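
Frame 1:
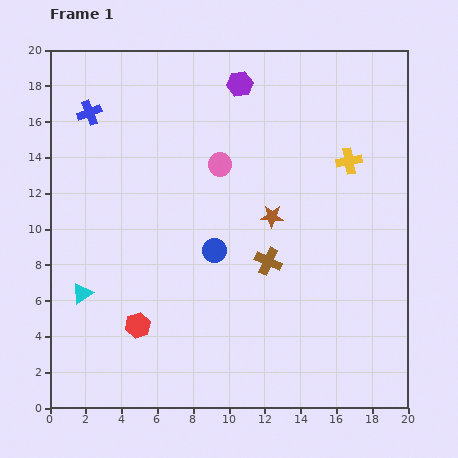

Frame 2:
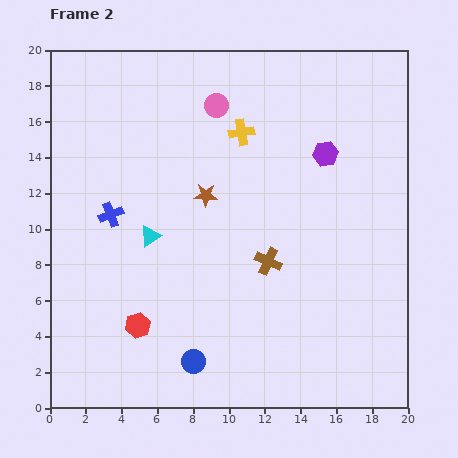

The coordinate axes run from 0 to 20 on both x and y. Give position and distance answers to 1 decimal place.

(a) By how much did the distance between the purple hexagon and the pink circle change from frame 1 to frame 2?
+2.1

Distance in frame 1: 4.6. Distance in frame 2: 6.7.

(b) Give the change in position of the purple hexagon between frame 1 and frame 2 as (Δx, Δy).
(4.8, -3.9)

The purple hexagon was at (10.6, 18.1) in frame 1 and (15.4, 14.2) in frame 2.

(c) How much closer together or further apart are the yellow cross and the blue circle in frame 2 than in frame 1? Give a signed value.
+4.1

Distance in frame 1: 9.0. Distance in frame 2: 13.1.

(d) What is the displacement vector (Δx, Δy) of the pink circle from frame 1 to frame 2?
(-0.2, 3.3)

The pink circle was at (9.5, 13.6) in frame 1 and (9.3, 16.9) in frame 2.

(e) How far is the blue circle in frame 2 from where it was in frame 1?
6.3

The blue circle moved from (9.2, 8.8) to (8.0, 2.6), a distance of √(1.2² + 6.2²) ≈ 6.3.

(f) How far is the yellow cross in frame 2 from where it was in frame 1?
6.2

The yellow cross moved from (16.7, 13.8) to (10.7, 15.4), a distance of √(6.0² + 1.6²) ≈ 6.2.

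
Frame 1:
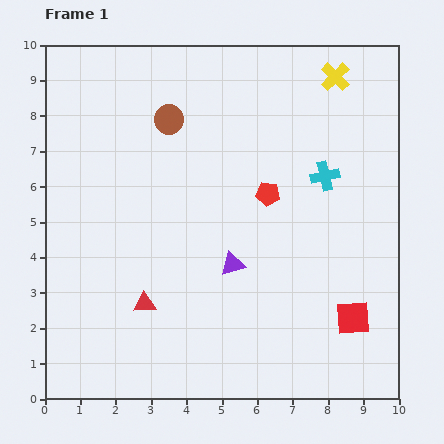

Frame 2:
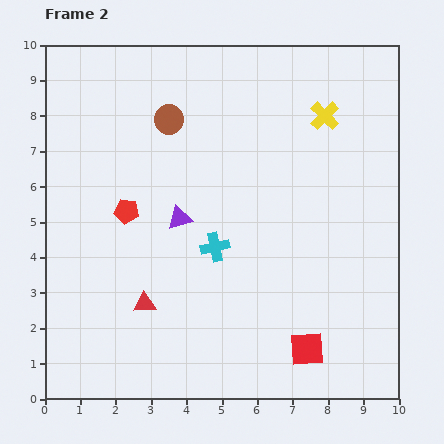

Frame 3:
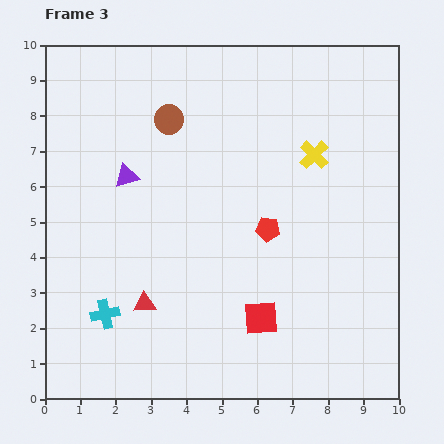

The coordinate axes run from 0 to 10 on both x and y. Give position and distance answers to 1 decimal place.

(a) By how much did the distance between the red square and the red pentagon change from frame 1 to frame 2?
+2.2

Distance in frame 1: 4.2. Distance in frame 2: 6.4.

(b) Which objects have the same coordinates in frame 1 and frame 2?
the red triangle, the brown circle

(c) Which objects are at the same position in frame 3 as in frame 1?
the red triangle, the brown circle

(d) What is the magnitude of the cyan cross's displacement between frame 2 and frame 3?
3.6

The cyan cross moved from (4.8, 4.3) to (1.7, 2.4), a distance of √(3.1² + 1.9²) ≈ 3.6.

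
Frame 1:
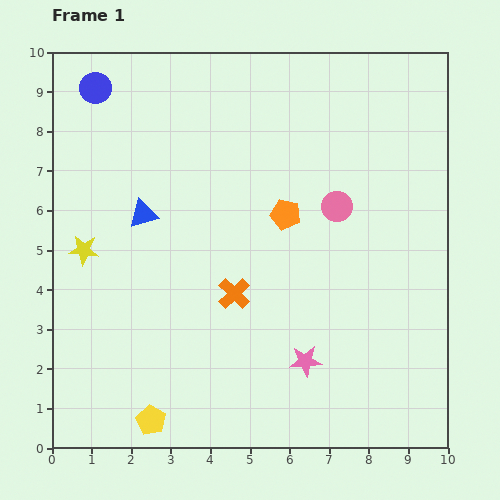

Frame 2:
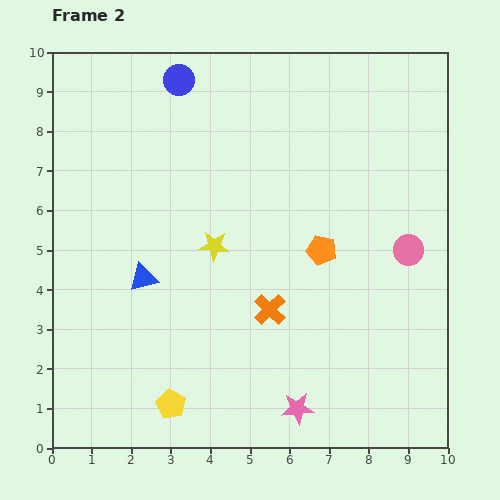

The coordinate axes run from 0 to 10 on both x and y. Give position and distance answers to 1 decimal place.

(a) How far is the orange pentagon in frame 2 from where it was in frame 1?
1.3

The orange pentagon moved from (5.9, 5.9) to (6.8, 5.0), a distance of √(0.9² + 0.9²) ≈ 1.3.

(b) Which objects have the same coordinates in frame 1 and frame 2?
none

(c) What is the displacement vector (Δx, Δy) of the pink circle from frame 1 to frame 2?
(1.8, -1.1)

The pink circle was at (7.2, 6.1) in frame 1 and (9.0, 5.0) in frame 2.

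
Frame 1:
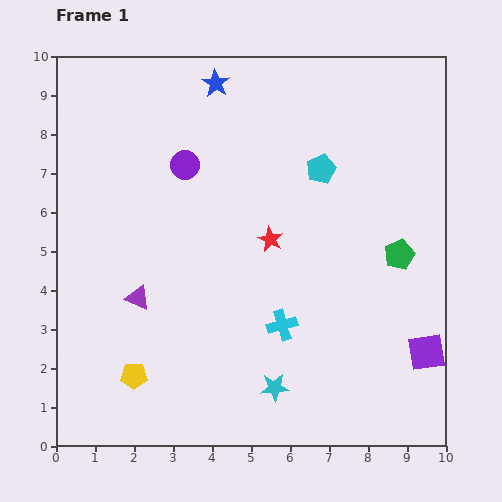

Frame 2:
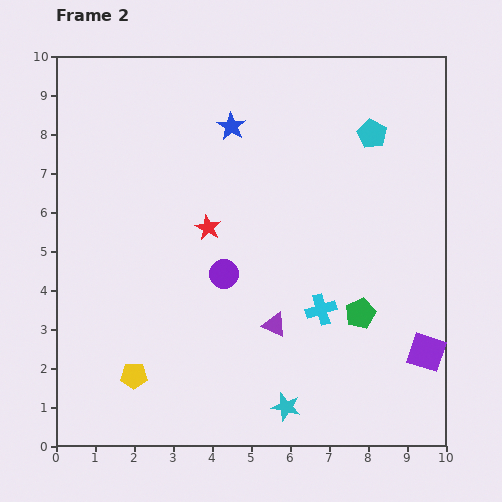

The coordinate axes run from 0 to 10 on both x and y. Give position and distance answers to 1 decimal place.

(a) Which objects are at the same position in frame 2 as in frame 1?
the purple square, the yellow pentagon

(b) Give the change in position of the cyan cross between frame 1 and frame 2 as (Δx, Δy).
(1.0, 0.4)

The cyan cross was at (5.8, 3.1) in frame 1 and (6.8, 3.5) in frame 2.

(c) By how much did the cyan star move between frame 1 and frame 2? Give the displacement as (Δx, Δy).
(0.3, -0.5)

The cyan star was at (5.6, 1.5) in frame 1 and (5.9, 1.0) in frame 2.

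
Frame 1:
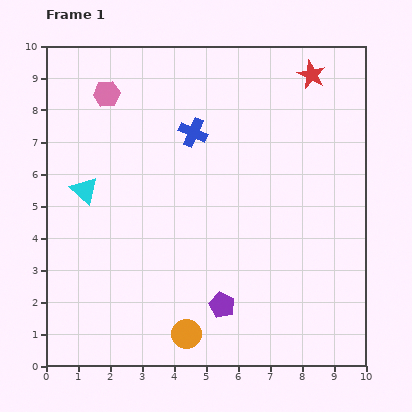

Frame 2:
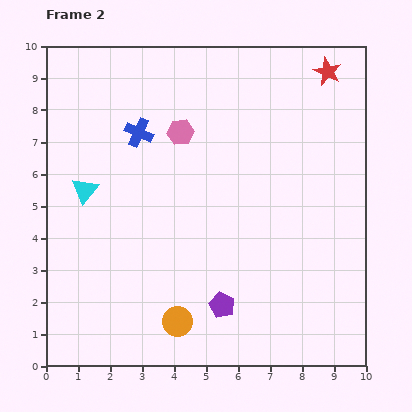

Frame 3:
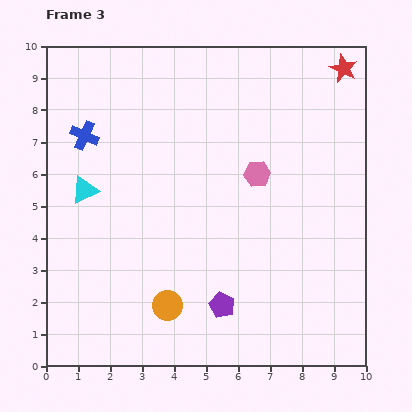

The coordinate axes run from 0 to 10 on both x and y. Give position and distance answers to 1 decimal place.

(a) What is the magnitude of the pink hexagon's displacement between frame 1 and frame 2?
2.6

The pink hexagon moved from (1.9, 8.5) to (4.2, 7.3), a distance of √(2.3² + 1.2²) ≈ 2.6.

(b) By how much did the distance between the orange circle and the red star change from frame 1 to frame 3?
+0.2

Distance in frame 1: 9.0. Distance in frame 3: 9.2.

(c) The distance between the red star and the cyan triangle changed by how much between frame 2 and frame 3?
+0.4

Distance in frame 2: 8.5. Distance in frame 3: 8.9.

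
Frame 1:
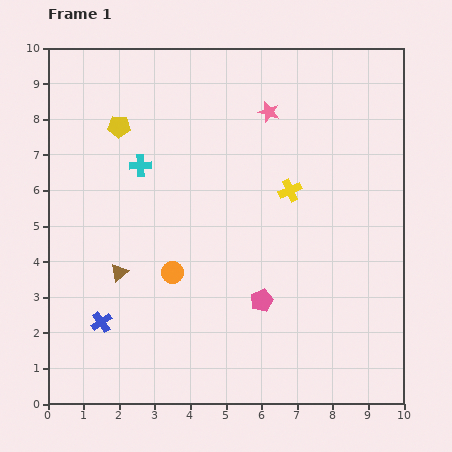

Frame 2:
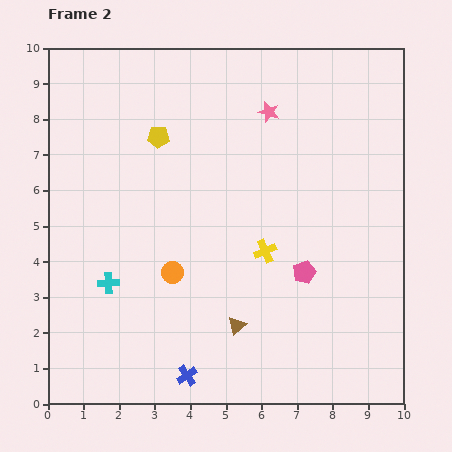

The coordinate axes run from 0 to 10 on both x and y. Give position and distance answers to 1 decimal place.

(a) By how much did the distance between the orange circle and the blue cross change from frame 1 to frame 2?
+0.5

Distance in frame 1: 2.4. Distance in frame 2: 2.9.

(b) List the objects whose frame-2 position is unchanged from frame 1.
the orange circle, the pink star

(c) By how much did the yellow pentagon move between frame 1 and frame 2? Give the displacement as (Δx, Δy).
(1.1, -0.3)

The yellow pentagon was at (2.0, 7.8) in frame 1 and (3.1, 7.5) in frame 2.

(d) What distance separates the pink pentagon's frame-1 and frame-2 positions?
1.4

The pink pentagon moved from (6.0, 2.9) to (7.2, 3.7), a distance of √(1.2² + 0.8²) ≈ 1.4.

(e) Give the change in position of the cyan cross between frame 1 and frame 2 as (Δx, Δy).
(-0.9, -3.3)

The cyan cross was at (2.6, 6.7) in frame 1 and (1.7, 3.4) in frame 2.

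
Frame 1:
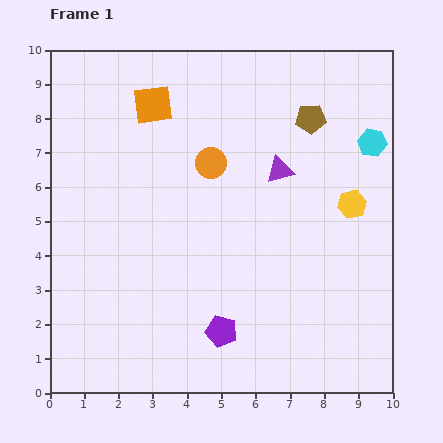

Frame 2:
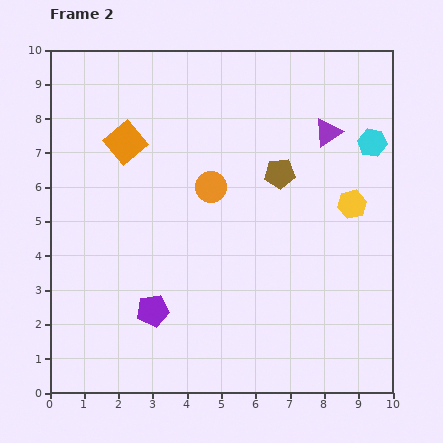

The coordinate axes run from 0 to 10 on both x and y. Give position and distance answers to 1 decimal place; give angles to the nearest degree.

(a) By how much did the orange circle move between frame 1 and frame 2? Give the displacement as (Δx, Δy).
(0.0, -0.7)

The orange circle was at (4.7, 6.7) in frame 1 and (4.7, 6.0) in frame 2.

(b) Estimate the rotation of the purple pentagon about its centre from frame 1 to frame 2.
26° counter-clockwise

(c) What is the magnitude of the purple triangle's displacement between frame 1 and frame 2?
1.8

The purple triangle moved from (6.7, 6.5) to (8.1, 7.6), a distance of √(1.4² + 1.1²) ≈ 1.8.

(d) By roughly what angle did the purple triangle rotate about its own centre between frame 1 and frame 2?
18° counter-clockwise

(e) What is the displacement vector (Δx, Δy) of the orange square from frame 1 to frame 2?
(-0.8, -1.1)

The orange square was at (3.0, 8.4) in frame 1 and (2.2, 7.3) in frame 2.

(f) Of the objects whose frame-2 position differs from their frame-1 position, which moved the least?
the orange circle

(moved 0.7)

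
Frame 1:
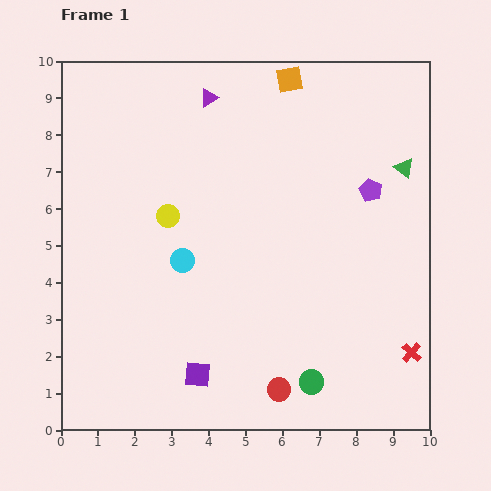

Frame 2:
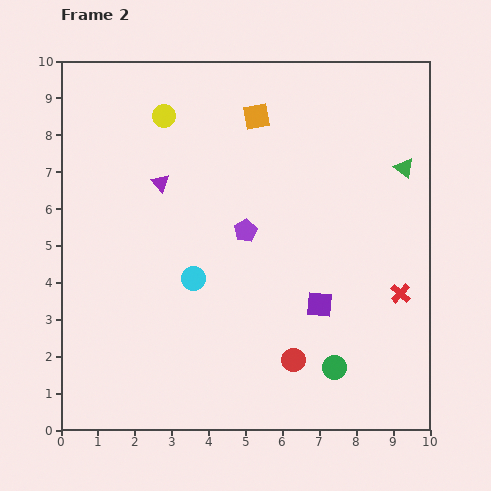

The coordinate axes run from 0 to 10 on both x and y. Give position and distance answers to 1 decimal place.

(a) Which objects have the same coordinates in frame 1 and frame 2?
the green triangle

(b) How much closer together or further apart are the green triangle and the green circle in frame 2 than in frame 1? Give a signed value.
-0.6

Distance in frame 1: 6.3. Distance in frame 2: 5.7.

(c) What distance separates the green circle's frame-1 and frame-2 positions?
0.7

The green circle moved from (6.8, 1.3) to (7.4, 1.7), a distance of √(0.6² + 0.4²) ≈ 0.7.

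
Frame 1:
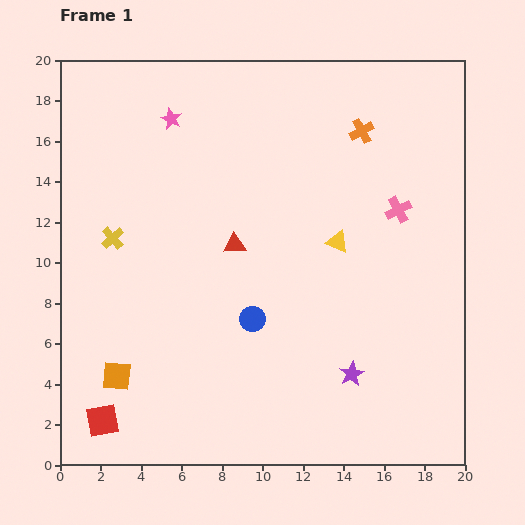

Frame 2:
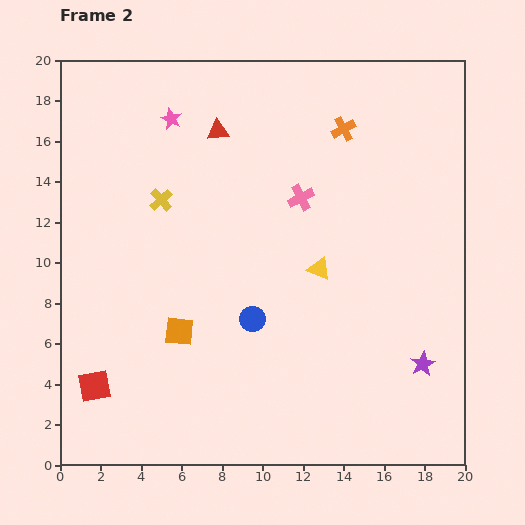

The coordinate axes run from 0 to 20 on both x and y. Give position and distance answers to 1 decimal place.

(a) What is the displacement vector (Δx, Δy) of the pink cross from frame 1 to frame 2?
(-4.8, 0.6)

The pink cross was at (16.7, 12.6) in frame 1 and (11.9, 13.2) in frame 2.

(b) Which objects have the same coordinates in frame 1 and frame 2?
the pink star, the blue circle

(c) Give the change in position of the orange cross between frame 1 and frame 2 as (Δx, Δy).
(-0.9, 0.1)

The orange cross was at (14.9, 16.5) in frame 1 and (14.0, 16.6) in frame 2.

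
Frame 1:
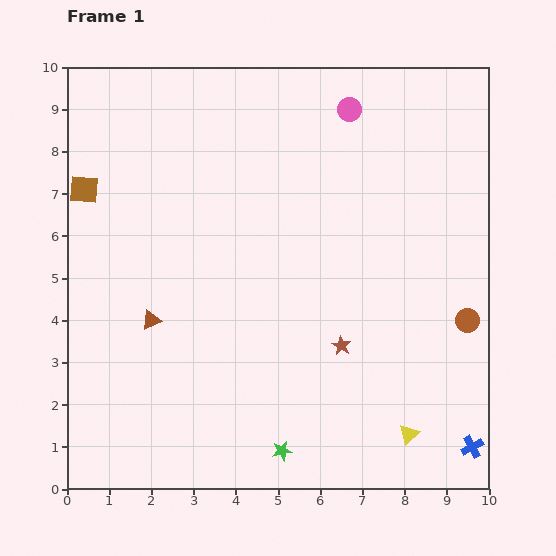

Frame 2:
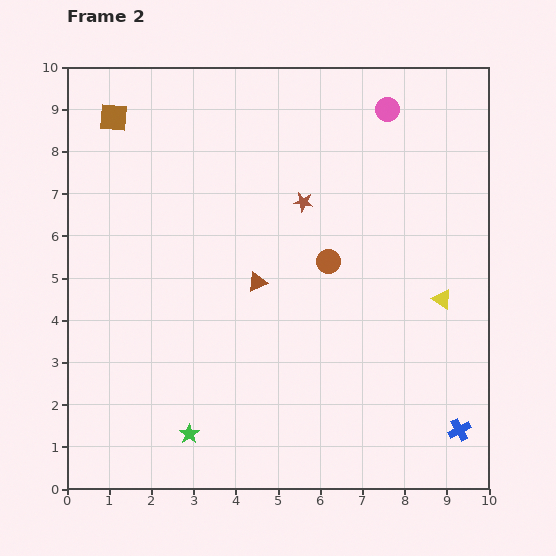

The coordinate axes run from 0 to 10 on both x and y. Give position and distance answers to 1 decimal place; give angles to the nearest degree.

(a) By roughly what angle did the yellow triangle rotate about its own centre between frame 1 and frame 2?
44° counter-clockwise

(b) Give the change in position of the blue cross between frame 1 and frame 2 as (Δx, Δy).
(-0.3, 0.4)

The blue cross was at (9.6, 1.0) in frame 1 and (9.3, 1.4) in frame 2.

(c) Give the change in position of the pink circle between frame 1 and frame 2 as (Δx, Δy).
(0.9, 0.0)

The pink circle was at (6.7, 9.0) in frame 1 and (7.6, 9.0) in frame 2.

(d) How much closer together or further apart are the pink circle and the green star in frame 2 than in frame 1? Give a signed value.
+0.7

Distance in frame 1: 8.3. Distance in frame 2: 9.0.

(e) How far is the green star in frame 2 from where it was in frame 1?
2.2

The green star moved from (5.1, 0.9) to (2.9, 1.3), a distance of √(2.2² + 0.4²) ≈ 2.2.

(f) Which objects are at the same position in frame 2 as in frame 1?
none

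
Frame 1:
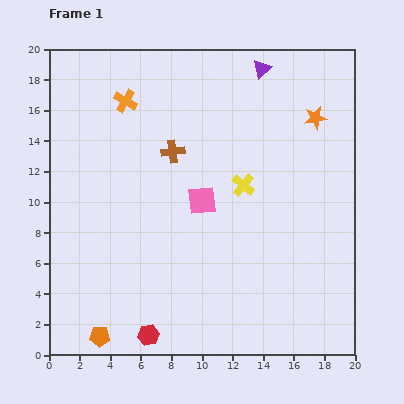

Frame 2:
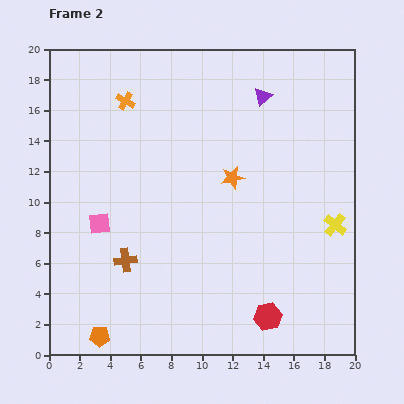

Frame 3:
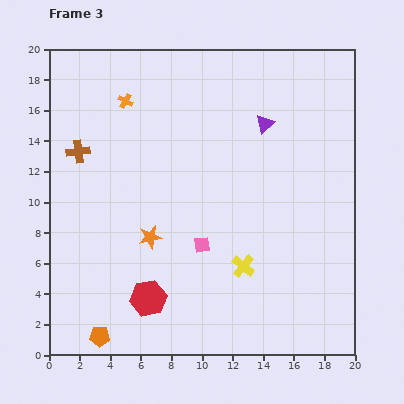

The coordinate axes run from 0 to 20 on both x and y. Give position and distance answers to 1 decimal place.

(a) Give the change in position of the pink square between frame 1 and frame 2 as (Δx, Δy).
(-6.7, -1.5)

The pink square was at (10.0, 10.1) in frame 1 and (3.3, 8.6) in frame 2.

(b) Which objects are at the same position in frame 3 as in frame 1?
the orange pentagon, the orange cross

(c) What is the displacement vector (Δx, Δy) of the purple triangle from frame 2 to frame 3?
(0.1, -1.8)

The purple triangle was at (14.0, 16.9) in frame 2 and (14.1, 15.1) in frame 3.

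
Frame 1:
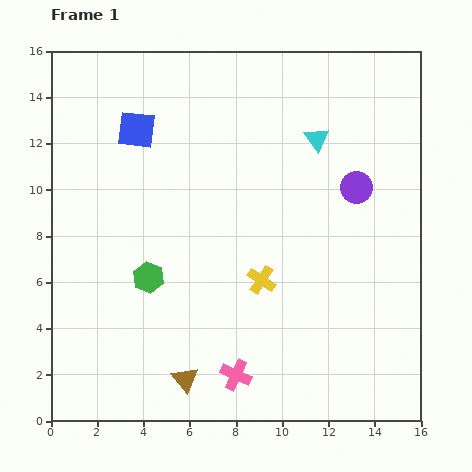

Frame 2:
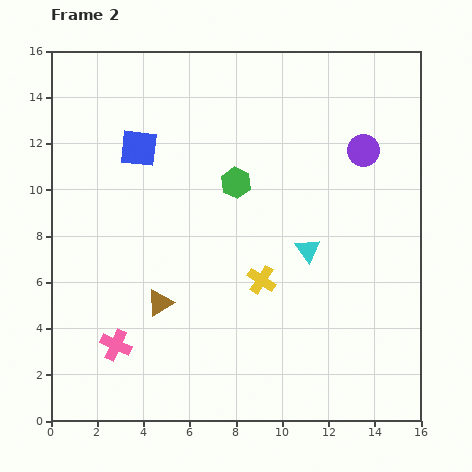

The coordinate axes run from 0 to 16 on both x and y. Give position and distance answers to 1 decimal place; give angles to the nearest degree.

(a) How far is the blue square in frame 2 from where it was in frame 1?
0.8

The blue square moved from (3.7, 12.6) to (3.8, 11.8), a distance of √(0.1² + 0.8²) ≈ 0.8.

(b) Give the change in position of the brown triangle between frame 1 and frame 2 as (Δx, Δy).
(-1.1, 3.3)

The brown triangle was at (5.8, 1.8) in frame 1 and (4.7, 5.1) in frame 2.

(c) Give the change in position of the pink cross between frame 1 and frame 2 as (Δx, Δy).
(-5.2, 1.3)

The pink cross was at (8.0, 2.0) in frame 1 and (2.8, 3.3) in frame 2.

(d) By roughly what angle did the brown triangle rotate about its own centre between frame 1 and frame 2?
39° clockwise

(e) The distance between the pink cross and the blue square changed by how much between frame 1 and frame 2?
-2.8

Distance in frame 1: 11.4. Distance in frame 2: 8.6.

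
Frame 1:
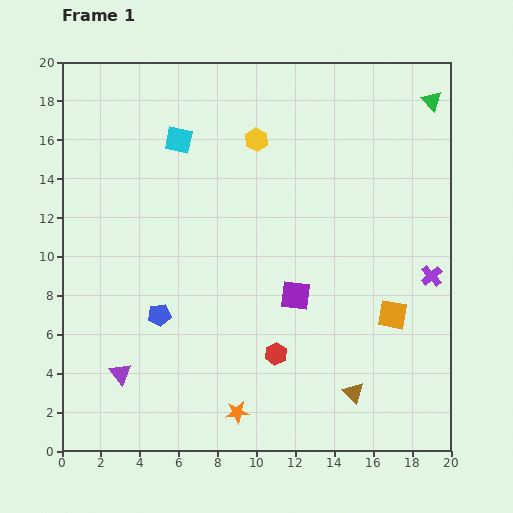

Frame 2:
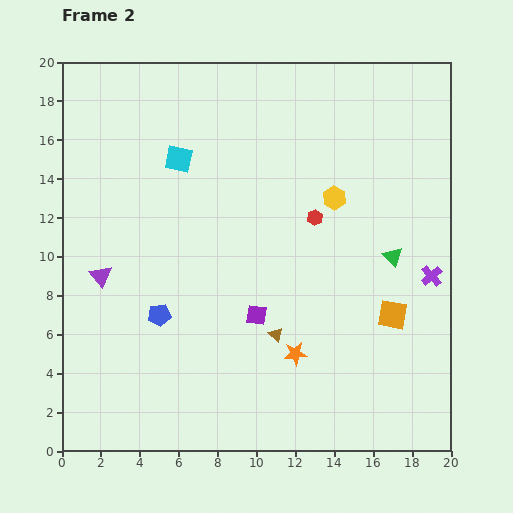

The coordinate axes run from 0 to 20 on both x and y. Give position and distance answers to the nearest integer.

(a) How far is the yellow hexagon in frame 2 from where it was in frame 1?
5

The yellow hexagon moved from (10, 16) to (14, 13), a distance of √(4² + 3²) ≈ 5.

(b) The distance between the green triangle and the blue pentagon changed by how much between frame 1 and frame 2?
-6

Distance in frame 1: 18. Distance in frame 2: 12.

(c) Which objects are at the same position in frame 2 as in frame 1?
the blue pentagon, the orange square, the purple cross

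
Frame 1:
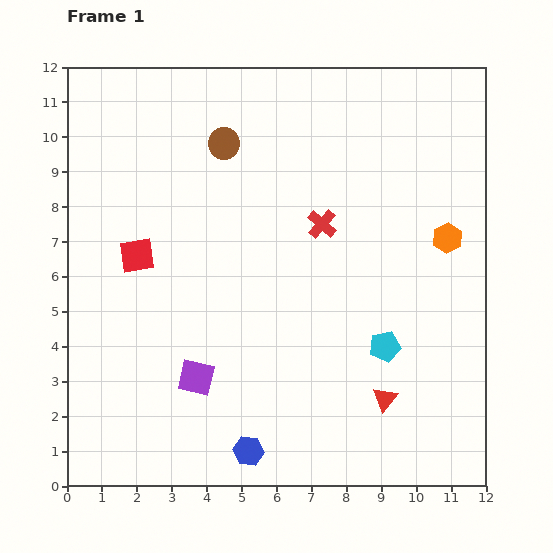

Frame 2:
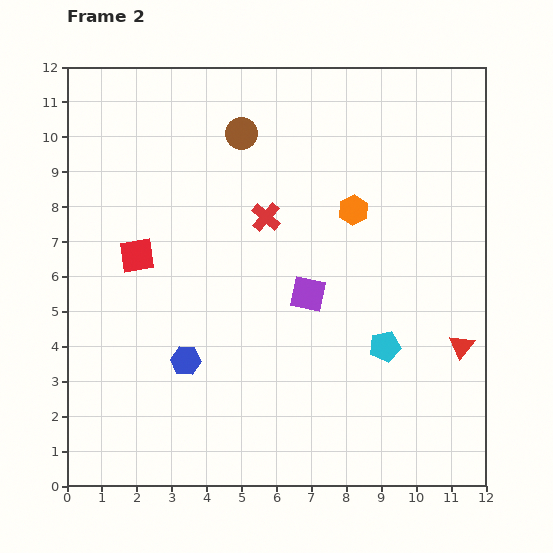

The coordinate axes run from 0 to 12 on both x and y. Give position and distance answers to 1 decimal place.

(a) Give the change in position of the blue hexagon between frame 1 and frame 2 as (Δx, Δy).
(-1.8, 2.6)

The blue hexagon was at (5.2, 1.0) in frame 1 and (3.4, 3.6) in frame 2.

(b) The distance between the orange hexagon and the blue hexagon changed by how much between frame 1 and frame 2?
-1.9

Distance in frame 1: 8.3. Distance in frame 2: 6.4.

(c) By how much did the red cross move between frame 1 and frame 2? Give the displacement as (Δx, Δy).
(-1.6, 0.2)

The red cross was at (7.3, 7.5) in frame 1 and (5.7, 7.7) in frame 2.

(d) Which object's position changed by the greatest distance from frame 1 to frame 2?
the purple square

(moved 4.0; next 3.2)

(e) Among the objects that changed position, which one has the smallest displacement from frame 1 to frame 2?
the brown circle

(moved 0.6)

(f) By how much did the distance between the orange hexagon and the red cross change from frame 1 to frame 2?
-1.1

Distance in frame 1: 3.6. Distance in frame 2: 2.5.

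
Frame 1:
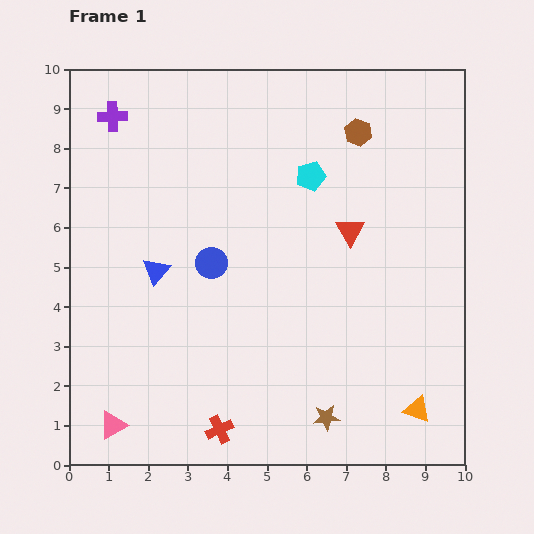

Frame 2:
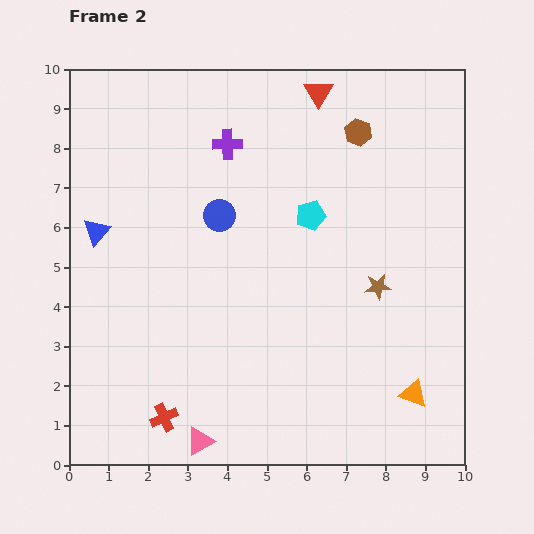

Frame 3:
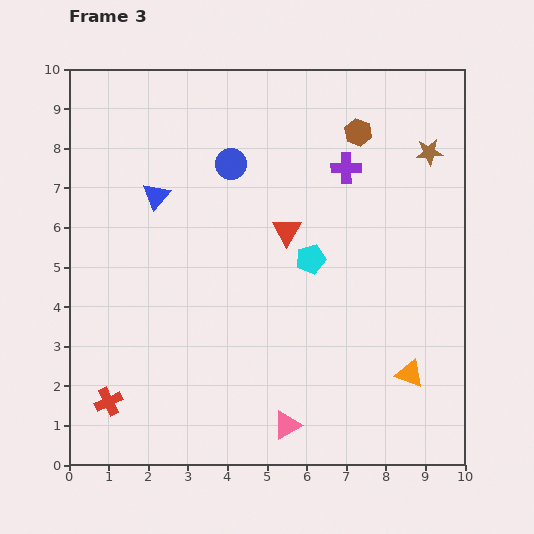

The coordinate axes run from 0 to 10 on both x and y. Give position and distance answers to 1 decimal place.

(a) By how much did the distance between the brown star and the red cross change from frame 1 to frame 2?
+3.6

Distance in frame 1: 2.7. Distance in frame 2: 6.3.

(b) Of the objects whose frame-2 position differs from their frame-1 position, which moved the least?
the orange triangle

(moved 0.4)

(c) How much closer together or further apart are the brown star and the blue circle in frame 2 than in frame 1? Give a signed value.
-0.5

Distance in frame 1: 4.9. Distance in frame 2: 4.4.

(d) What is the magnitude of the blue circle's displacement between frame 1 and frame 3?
2.5

The blue circle moved from (3.6, 5.1) to (4.1, 7.6), a distance of √(0.5² + 2.5²) ≈ 2.5.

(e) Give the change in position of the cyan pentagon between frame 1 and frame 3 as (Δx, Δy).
(0.0, -2.1)

The cyan pentagon was at (6.1, 7.3) in frame 1 and (6.1, 5.2) in frame 3.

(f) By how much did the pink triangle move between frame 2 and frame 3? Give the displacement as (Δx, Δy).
(2.2, 0.4)

The pink triangle was at (3.3, 0.6) in frame 2 and (5.5, 1.0) in frame 3.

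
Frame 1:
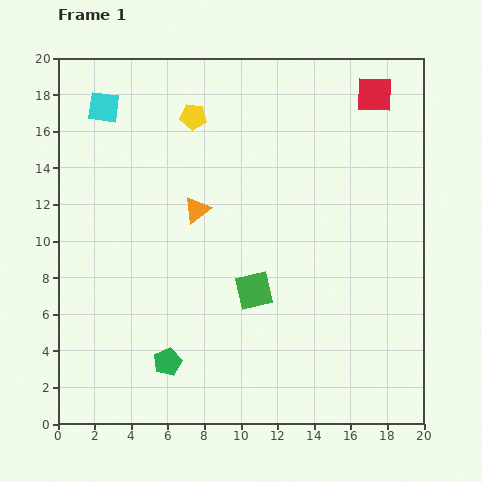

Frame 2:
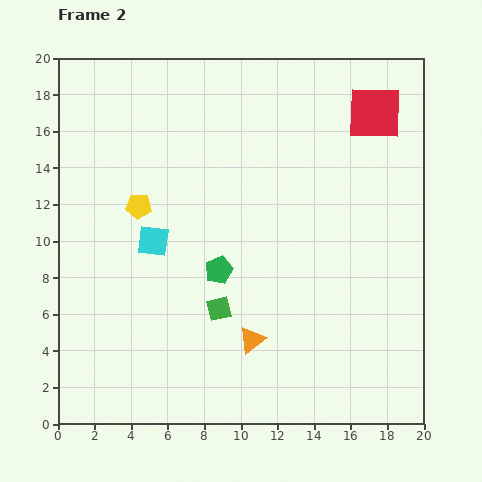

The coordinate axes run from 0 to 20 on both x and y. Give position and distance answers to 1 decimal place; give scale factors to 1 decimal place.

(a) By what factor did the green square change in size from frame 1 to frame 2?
0.7×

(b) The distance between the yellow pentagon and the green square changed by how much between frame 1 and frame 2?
-3.0

Distance in frame 1: 10.1. Distance in frame 2: 7.1.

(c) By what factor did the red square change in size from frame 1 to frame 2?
1.5×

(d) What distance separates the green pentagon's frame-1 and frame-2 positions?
5.7

The green pentagon moved from (6.0, 3.4) to (8.8, 8.4), a distance of √(2.8² + 5.0²) ≈ 5.7.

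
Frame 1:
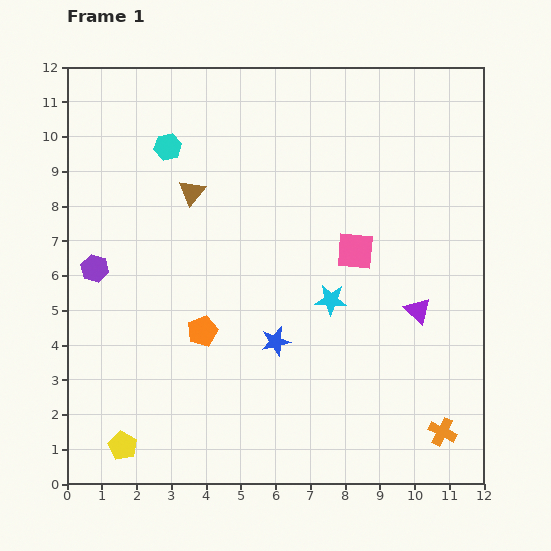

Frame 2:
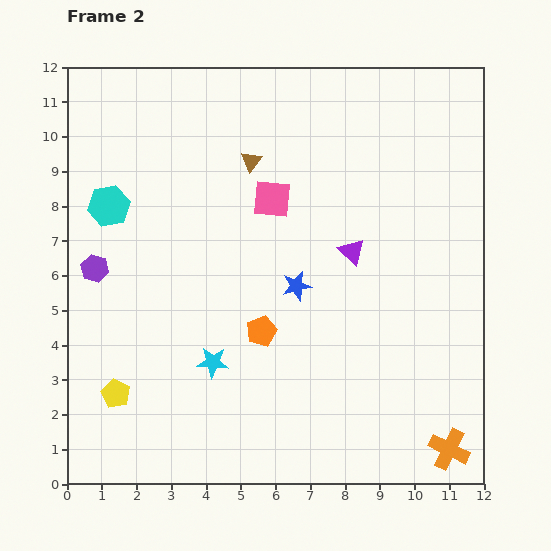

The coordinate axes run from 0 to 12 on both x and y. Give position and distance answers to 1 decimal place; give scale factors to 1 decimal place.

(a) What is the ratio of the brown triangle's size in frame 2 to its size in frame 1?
0.8×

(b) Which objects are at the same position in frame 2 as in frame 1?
the purple hexagon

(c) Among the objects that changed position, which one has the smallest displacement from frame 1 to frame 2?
the orange cross

(moved 0.5)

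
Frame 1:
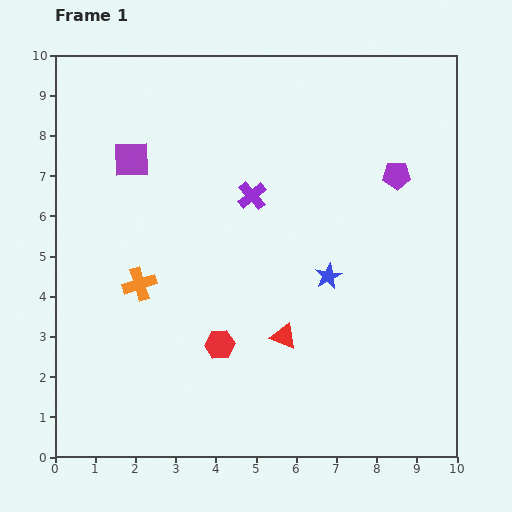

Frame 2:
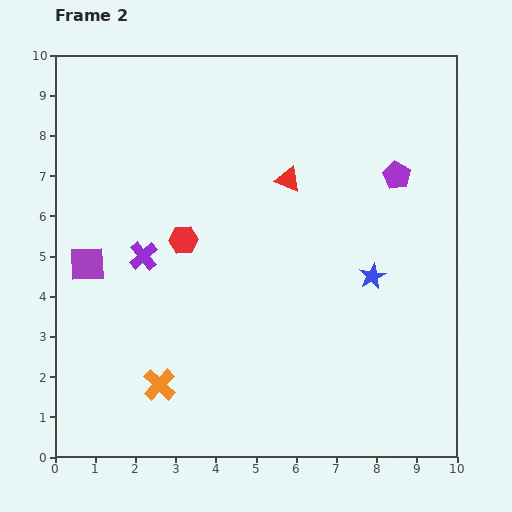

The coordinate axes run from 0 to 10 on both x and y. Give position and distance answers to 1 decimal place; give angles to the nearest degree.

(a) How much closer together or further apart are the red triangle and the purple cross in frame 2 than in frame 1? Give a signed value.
+0.5

Distance in frame 1: 3.6. Distance in frame 2: 4.1.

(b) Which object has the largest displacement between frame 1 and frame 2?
the red triangle

(moved 3.9; next 3.1)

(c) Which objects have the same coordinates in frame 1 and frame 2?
the purple pentagon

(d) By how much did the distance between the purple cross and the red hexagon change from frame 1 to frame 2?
-2.7

Distance in frame 1: 3.8. Distance in frame 2: 1.1.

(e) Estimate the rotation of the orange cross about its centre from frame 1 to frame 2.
29° counter-clockwise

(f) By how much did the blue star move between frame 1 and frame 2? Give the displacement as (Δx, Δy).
(1.1, 0.0)

The blue star was at (6.8, 4.5) in frame 1 and (7.9, 4.5) in frame 2.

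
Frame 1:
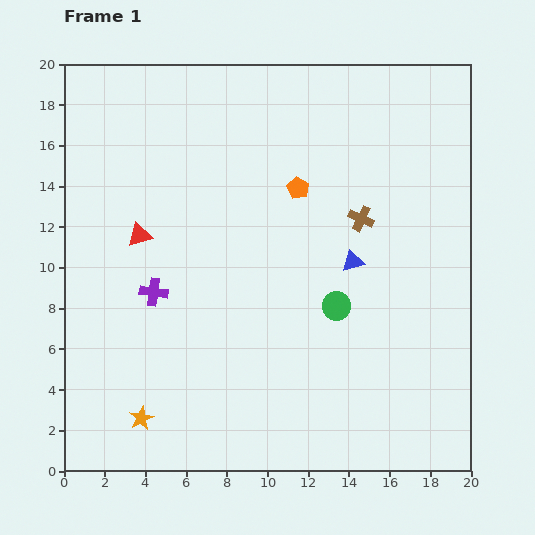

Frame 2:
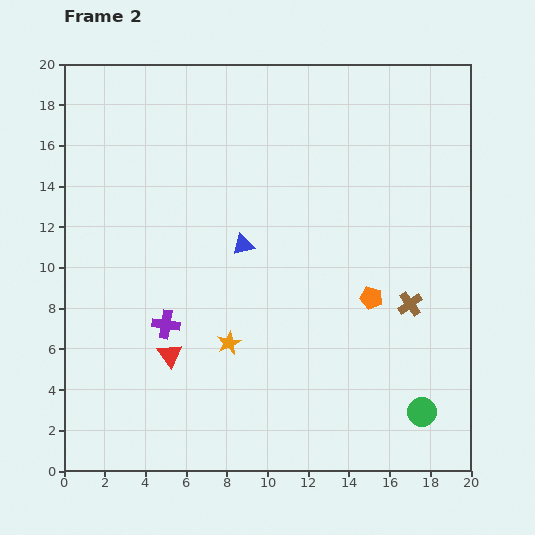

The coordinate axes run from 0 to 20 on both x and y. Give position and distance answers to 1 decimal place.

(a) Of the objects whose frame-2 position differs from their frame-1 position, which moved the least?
the purple cross

(moved 1.7)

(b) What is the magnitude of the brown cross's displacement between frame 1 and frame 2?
4.8

The brown cross moved from (14.6, 12.4) to (17.0, 8.2), a distance of √(2.4² + 4.2²) ≈ 4.8.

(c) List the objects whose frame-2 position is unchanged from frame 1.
none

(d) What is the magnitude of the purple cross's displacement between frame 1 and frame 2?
1.7

The purple cross moved from (4.4, 8.8) to (5.0, 7.2), a distance of √(0.6² + 1.6²) ≈ 1.7.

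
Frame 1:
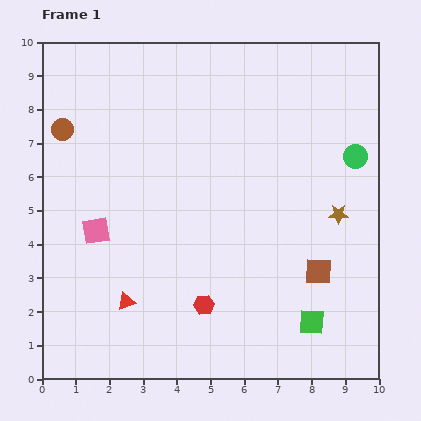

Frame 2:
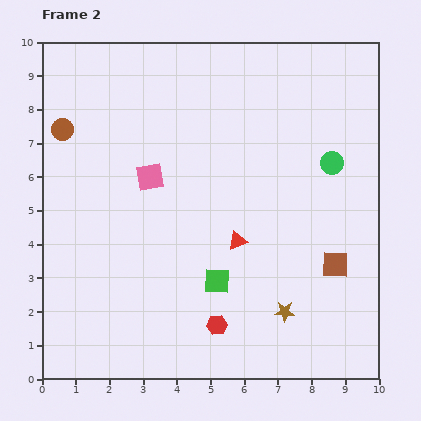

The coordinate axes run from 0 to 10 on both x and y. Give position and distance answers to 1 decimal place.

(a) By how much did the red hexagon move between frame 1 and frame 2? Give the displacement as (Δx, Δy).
(0.4, -0.6)

The red hexagon was at (4.8, 2.2) in frame 1 and (5.2, 1.6) in frame 2.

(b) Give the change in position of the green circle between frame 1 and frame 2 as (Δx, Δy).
(-0.7, -0.2)

The green circle was at (9.3, 6.6) in frame 1 and (8.6, 6.4) in frame 2.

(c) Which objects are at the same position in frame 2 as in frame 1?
the brown circle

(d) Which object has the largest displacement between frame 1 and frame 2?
the red triangle

(moved 3.8; next 3.3)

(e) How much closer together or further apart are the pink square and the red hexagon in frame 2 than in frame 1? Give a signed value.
+0.9

Distance in frame 1: 3.9. Distance in frame 2: 4.8.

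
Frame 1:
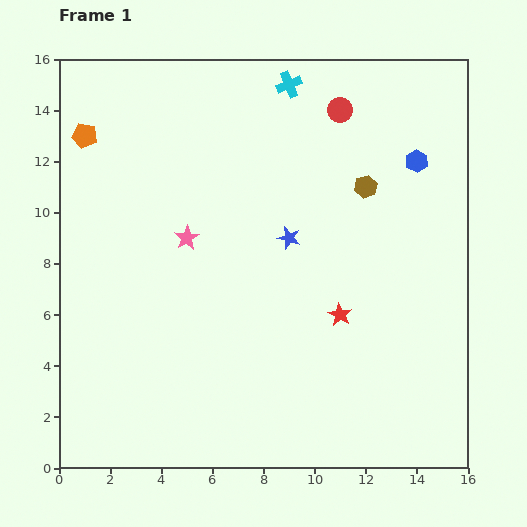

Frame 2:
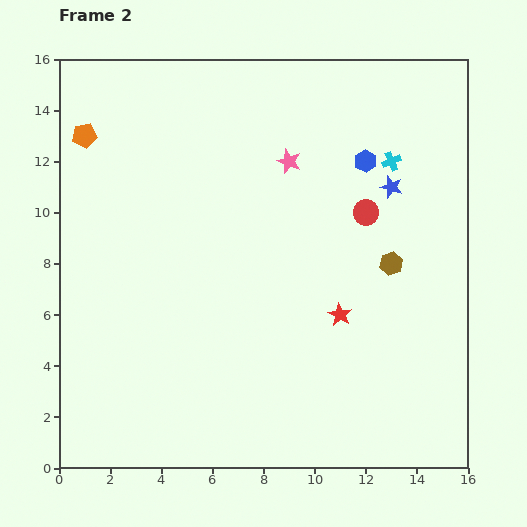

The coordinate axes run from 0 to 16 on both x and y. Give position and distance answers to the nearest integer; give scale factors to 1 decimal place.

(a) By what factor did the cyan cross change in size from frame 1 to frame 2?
0.7×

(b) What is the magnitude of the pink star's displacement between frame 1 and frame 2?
5

The pink star moved from (5, 9) to (9, 12), a distance of √(4² + 3²) ≈ 5.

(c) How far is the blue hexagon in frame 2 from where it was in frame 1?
2

The blue hexagon moved from (14, 12) to (12, 12), a distance of √(2² + 0²) ≈ 2.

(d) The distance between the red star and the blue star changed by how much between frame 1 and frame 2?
+1

Distance in frame 1: 4. Distance in frame 2: 5.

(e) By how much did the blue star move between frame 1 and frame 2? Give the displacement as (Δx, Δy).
(4, 2)

The blue star was at (9, 9) in frame 1 and (13, 11) in frame 2.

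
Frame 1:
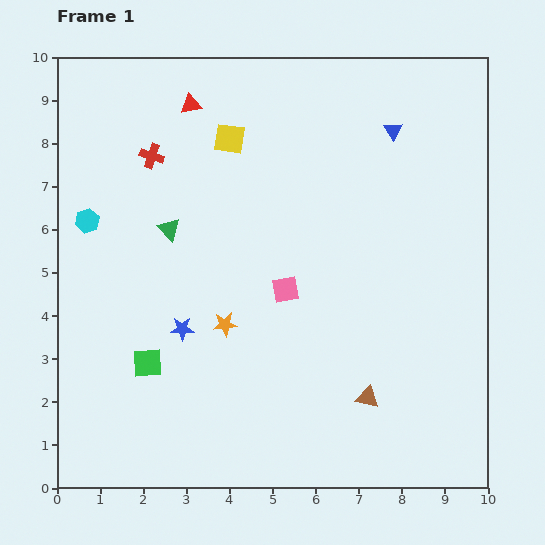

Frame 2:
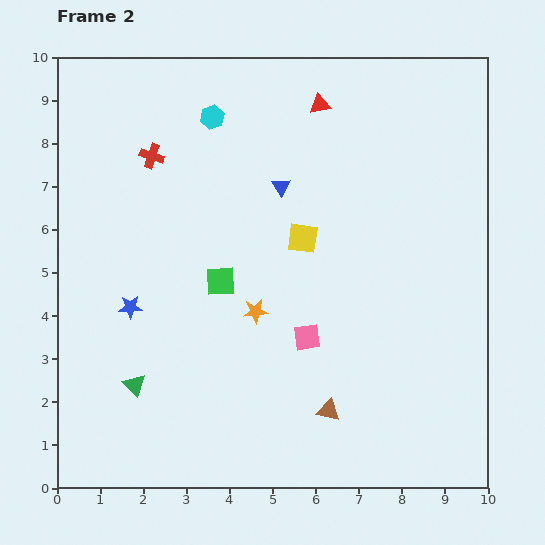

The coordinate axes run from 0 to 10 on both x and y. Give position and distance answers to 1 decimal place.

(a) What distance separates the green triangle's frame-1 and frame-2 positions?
3.7

The green triangle moved from (2.6, 6.0) to (1.8, 2.4), a distance of √(0.8² + 3.6²) ≈ 3.7.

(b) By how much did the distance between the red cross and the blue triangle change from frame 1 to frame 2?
-2.5

Distance in frame 1: 5.6. Distance in frame 2: 3.1.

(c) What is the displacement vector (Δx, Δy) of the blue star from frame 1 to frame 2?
(-1.2, 0.5)

The blue star was at (2.9, 3.7) in frame 1 and (1.7, 4.2) in frame 2.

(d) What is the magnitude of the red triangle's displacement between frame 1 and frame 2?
3.0

The red triangle moved from (3.1, 8.9) to (6.1, 8.9), a distance of √(3.0² + 0.0²) ≈ 3.0.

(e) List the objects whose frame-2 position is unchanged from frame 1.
the red cross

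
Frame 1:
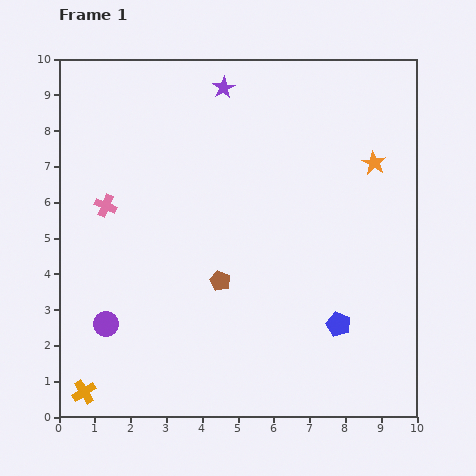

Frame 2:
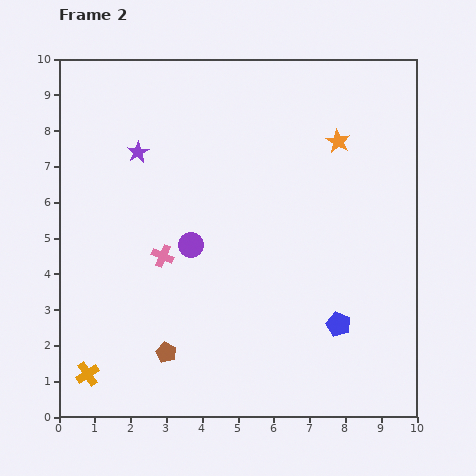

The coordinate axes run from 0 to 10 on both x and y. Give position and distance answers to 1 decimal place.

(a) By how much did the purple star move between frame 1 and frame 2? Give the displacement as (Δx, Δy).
(-2.4, -1.8)

The purple star was at (4.6, 9.2) in frame 1 and (2.2, 7.4) in frame 2.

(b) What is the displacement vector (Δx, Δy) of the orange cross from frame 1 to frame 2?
(0.1, 0.5)

The orange cross was at (0.7, 0.7) in frame 1 and (0.8, 1.2) in frame 2.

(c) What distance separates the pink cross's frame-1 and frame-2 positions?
2.1

The pink cross moved from (1.3, 5.9) to (2.9, 4.5), a distance of √(1.6² + 1.4²) ≈ 2.1.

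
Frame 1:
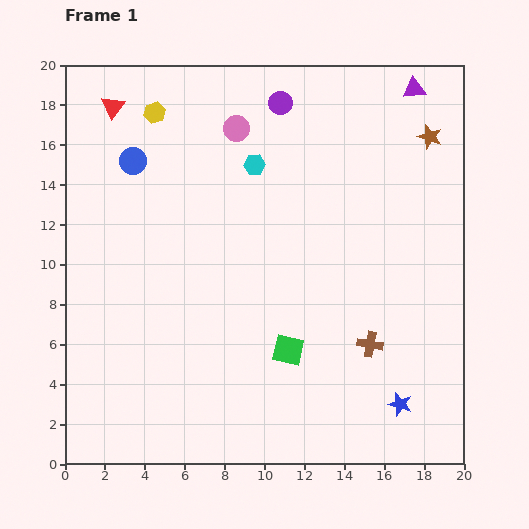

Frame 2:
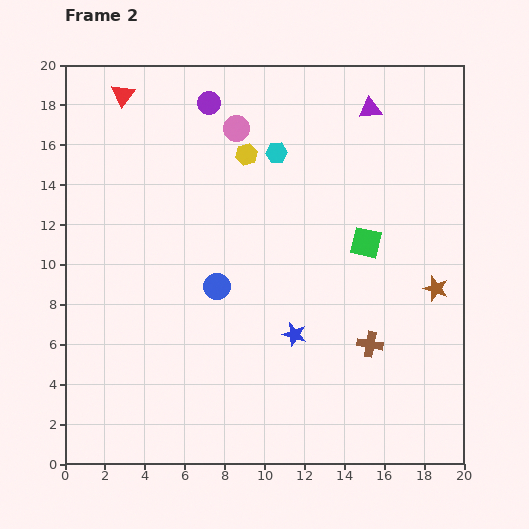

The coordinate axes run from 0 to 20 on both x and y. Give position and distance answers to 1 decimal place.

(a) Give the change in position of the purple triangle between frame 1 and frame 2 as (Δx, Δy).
(-2.2, -1.0)

The purple triangle was at (17.5, 18.8) in frame 1 and (15.3, 17.8) in frame 2.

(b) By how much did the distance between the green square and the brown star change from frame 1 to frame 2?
-8.6

Distance in frame 1: 12.8. Distance in frame 2: 4.2.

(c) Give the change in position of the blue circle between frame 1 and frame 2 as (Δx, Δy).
(4.2, -6.3)

The blue circle was at (3.4, 15.2) in frame 1 and (7.6, 8.9) in frame 2.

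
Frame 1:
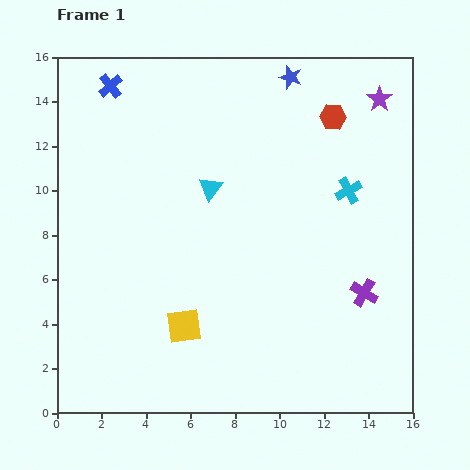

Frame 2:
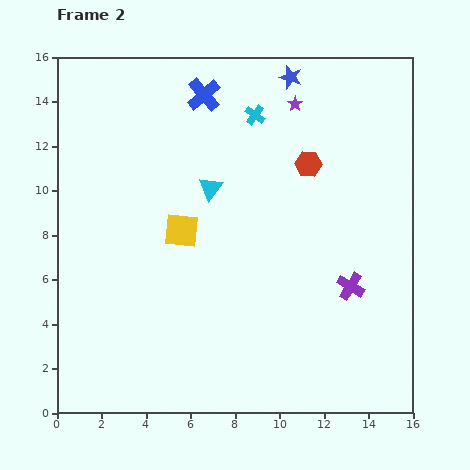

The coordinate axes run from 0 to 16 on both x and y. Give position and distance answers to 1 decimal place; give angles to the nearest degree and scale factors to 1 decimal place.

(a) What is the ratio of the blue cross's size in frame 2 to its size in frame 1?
1.4×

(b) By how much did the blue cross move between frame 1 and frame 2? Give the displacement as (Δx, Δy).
(4.2, -0.4)

The blue cross was at (2.4, 14.7) in frame 1 and (6.6, 14.3) in frame 2.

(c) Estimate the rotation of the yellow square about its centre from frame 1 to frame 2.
16° clockwise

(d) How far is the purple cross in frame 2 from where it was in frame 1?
0.7

The purple cross moved from (13.8, 5.4) to (13.2, 5.7), a distance of √(0.6² + 0.3²) ≈ 0.7.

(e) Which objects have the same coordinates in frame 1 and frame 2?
the cyan triangle, the blue star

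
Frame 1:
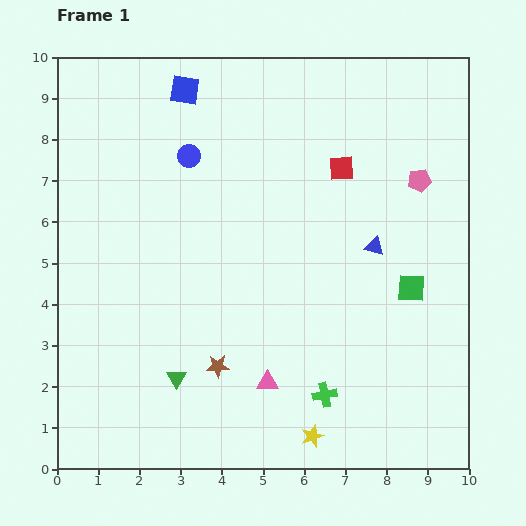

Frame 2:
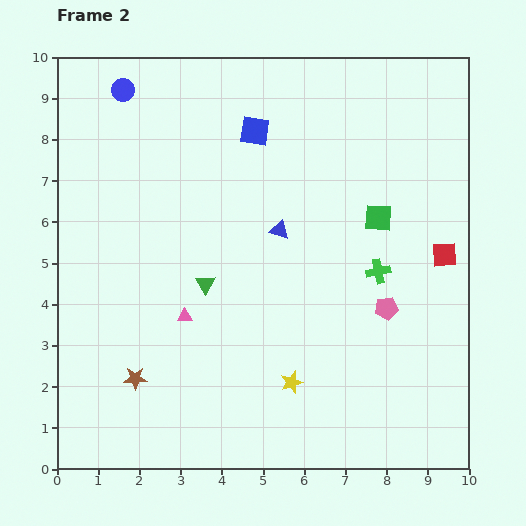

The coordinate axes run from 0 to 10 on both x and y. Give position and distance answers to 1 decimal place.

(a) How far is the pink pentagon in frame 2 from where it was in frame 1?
3.2

The pink pentagon moved from (8.8, 7.0) to (8.0, 3.9), a distance of √(0.8² + 3.1²) ≈ 3.2.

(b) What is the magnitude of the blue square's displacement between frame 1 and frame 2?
2.0

The blue square moved from (3.1, 9.2) to (4.8, 8.2), a distance of √(1.7² + 1.0²) ≈ 2.0.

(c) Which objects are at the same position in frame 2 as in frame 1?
none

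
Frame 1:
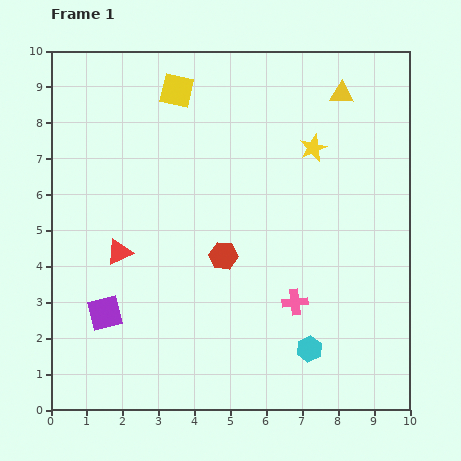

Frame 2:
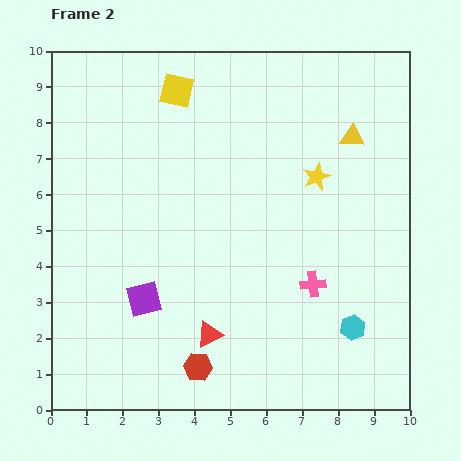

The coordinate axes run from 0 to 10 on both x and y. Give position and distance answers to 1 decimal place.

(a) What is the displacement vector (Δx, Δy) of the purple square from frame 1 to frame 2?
(1.1, 0.4)

The purple square was at (1.5, 2.7) in frame 1 and (2.6, 3.1) in frame 2.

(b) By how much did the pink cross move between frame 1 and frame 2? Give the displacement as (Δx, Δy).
(0.5, 0.5)

The pink cross was at (6.8, 3.0) in frame 1 and (7.3, 3.5) in frame 2.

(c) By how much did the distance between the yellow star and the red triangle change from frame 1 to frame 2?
-0.8

Distance in frame 1: 6.1. Distance in frame 2: 5.3.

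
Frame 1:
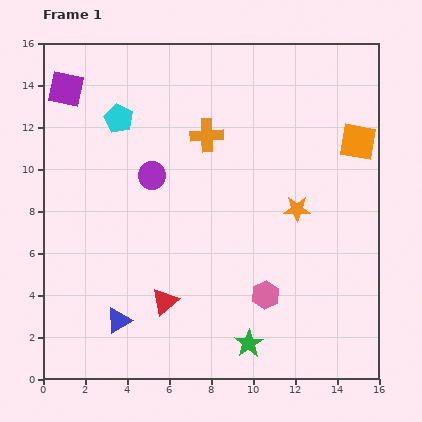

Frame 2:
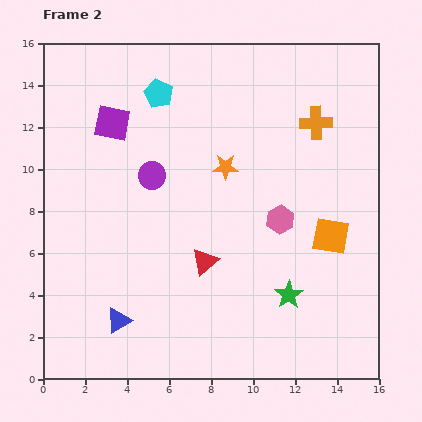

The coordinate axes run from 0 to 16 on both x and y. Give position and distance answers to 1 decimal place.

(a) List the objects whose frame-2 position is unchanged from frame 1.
the blue triangle, the purple circle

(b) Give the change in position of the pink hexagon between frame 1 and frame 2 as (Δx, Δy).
(0.7, 3.6)

The pink hexagon was at (10.6, 4.0) in frame 1 and (11.3, 7.6) in frame 2.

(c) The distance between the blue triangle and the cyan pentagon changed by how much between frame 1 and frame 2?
+1.4

Distance in frame 1: 9.6. Distance in frame 2: 11.0.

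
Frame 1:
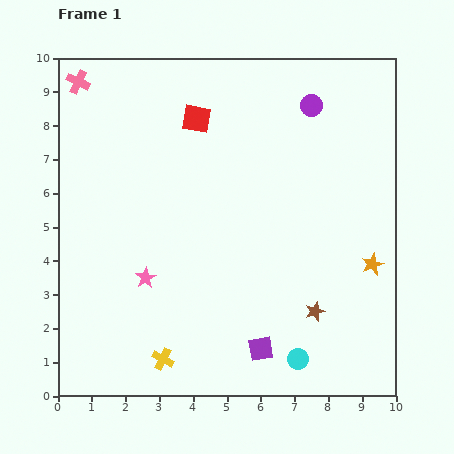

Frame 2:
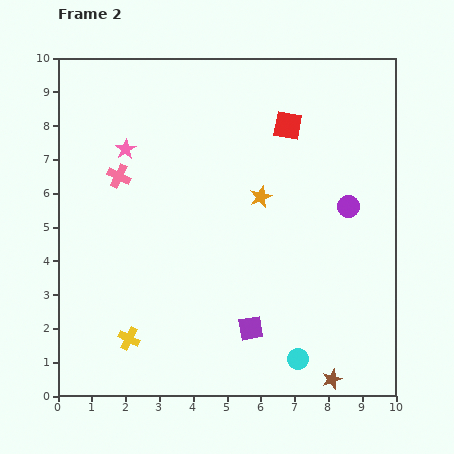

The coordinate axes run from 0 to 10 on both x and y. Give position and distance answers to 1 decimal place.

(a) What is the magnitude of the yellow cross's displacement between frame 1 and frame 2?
1.2

The yellow cross moved from (3.1, 1.1) to (2.1, 1.7), a distance of √(1.0² + 0.6²) ≈ 1.2.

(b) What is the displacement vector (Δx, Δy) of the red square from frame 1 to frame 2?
(2.7, -0.2)

The red square was at (4.1, 8.2) in frame 1 and (6.8, 8.0) in frame 2.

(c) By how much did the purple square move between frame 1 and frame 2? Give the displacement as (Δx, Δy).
(-0.3, 0.6)

The purple square was at (6.0, 1.4) in frame 1 and (5.7, 2.0) in frame 2.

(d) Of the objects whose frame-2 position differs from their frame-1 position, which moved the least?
the purple square

(moved 0.7)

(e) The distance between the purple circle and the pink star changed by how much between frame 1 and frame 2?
-0.3

Distance in frame 1: 7.1. Distance in frame 2: 6.8.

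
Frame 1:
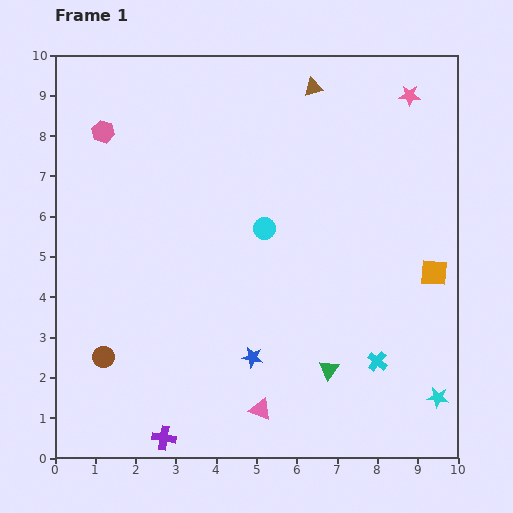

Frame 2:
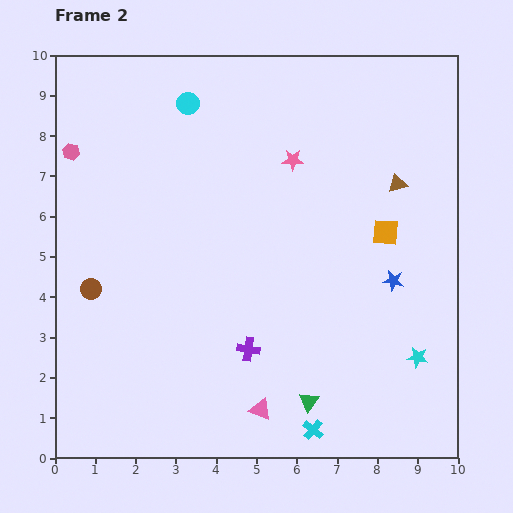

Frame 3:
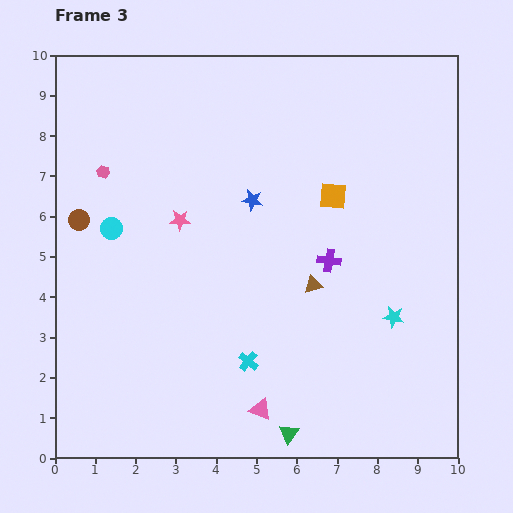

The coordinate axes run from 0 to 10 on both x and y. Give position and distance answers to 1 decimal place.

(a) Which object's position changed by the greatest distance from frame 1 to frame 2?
the blue star

(moved 4.0; next 3.6)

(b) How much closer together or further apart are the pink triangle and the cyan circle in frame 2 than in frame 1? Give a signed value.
+3.3

Distance in frame 1: 4.5. Distance in frame 2: 7.8.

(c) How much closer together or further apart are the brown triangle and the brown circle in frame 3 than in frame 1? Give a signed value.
-2.5

Distance in frame 1: 8.5. Distance in frame 3: 6.0.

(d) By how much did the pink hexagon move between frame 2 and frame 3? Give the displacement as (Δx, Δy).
(0.8, -0.5)

The pink hexagon was at (0.4, 7.6) in frame 2 and (1.2, 7.1) in frame 3.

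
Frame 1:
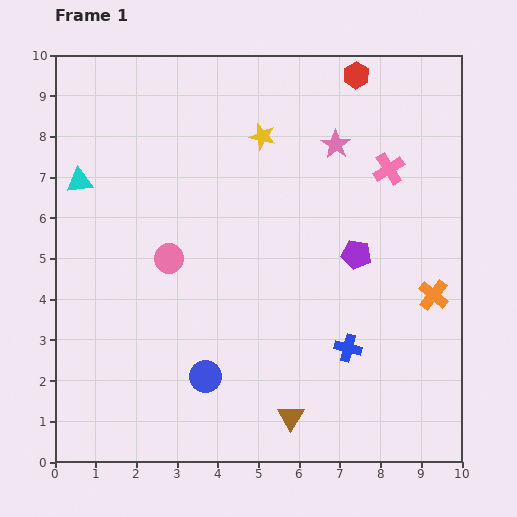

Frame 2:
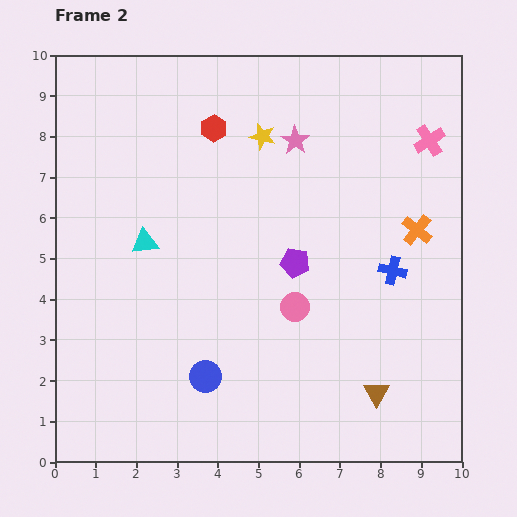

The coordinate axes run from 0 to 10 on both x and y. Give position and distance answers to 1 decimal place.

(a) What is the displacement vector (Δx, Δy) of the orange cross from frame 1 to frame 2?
(-0.4, 1.6)

The orange cross was at (9.3, 4.1) in frame 1 and (8.9, 5.7) in frame 2.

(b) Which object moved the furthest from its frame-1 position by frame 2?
the red hexagon

(moved 3.7; next 3.3)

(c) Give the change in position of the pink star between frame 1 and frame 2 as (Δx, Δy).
(-1.0, 0.1)

The pink star was at (6.9, 7.8) in frame 1 and (5.9, 7.9) in frame 2.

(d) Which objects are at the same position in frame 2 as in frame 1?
the yellow star, the blue circle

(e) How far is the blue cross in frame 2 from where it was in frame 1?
2.2

The blue cross moved from (7.2, 2.8) to (8.3, 4.7), a distance of √(1.1² + 1.9²) ≈ 2.2.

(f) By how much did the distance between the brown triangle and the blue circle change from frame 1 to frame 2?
+1.9

Distance in frame 1: 2.3. Distance in frame 2: 4.2.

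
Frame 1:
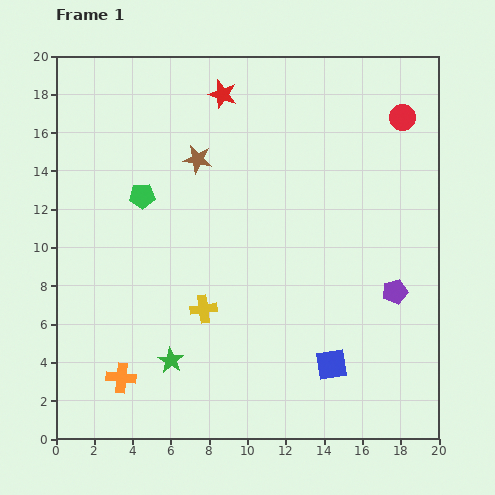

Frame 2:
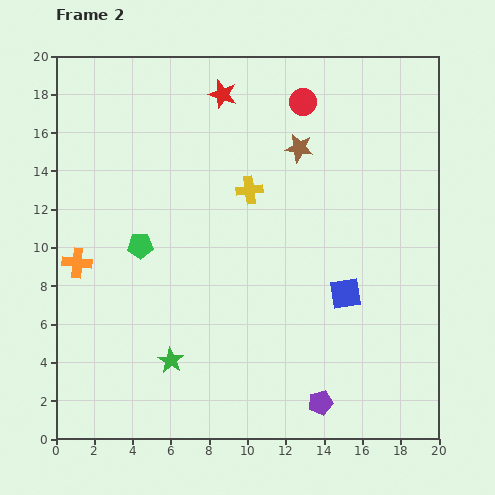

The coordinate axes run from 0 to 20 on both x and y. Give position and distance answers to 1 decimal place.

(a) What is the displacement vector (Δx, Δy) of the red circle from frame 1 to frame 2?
(-5.2, 0.8)

The red circle was at (18.1, 16.8) in frame 1 and (12.9, 17.6) in frame 2.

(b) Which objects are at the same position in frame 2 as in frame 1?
the red star, the green star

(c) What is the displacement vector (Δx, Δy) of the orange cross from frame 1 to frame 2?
(-2.3, 6.0)

The orange cross was at (3.4, 3.2) in frame 1 and (1.1, 9.2) in frame 2.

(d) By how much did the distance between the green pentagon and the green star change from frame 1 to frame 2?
-2.5

Distance in frame 1: 8.7. Distance in frame 2: 6.2.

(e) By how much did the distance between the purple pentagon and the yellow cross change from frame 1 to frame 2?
+1.7

Distance in frame 1: 10.0. Distance in frame 2: 11.7.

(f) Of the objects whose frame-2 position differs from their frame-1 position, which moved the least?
the green pentagon

(moved 2.6)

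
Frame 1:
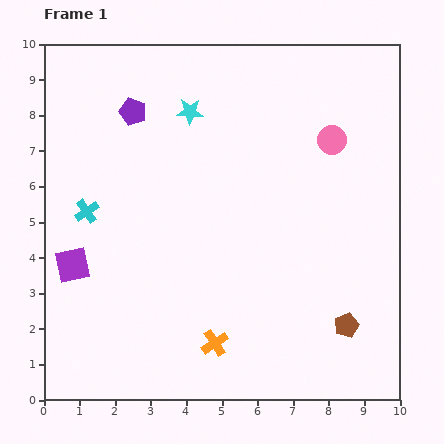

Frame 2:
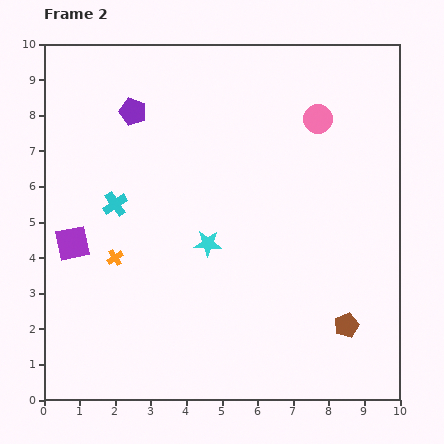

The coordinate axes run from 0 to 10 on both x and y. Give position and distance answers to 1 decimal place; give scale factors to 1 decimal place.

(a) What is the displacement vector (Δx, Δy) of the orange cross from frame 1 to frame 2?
(-2.8, 2.4)

The orange cross was at (4.8, 1.6) in frame 1 and (2.0, 4.0) in frame 2.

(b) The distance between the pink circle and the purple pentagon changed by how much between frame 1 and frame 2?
-0.5

Distance in frame 1: 5.7. Distance in frame 2: 5.2.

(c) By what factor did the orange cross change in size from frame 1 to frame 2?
0.6×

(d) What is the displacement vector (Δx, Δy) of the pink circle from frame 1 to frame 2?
(-0.4, 0.6)

The pink circle was at (8.1, 7.3) in frame 1 and (7.7, 7.9) in frame 2.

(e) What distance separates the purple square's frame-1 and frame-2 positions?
0.6

The purple square moved from (0.8, 3.8) to (0.8, 4.4), a distance of √(0.0² + 0.6²) ≈ 0.6.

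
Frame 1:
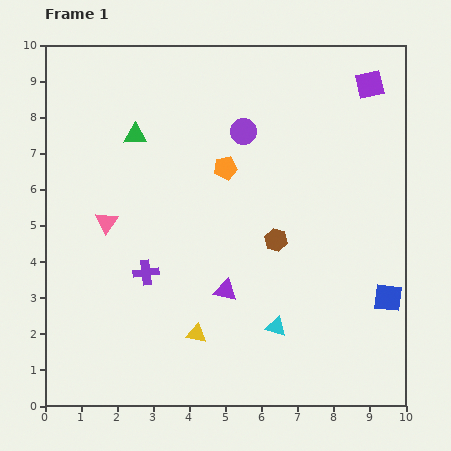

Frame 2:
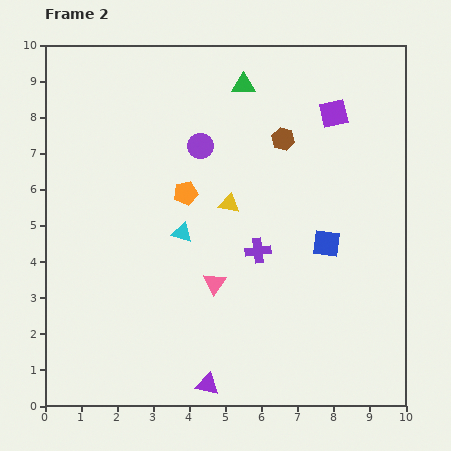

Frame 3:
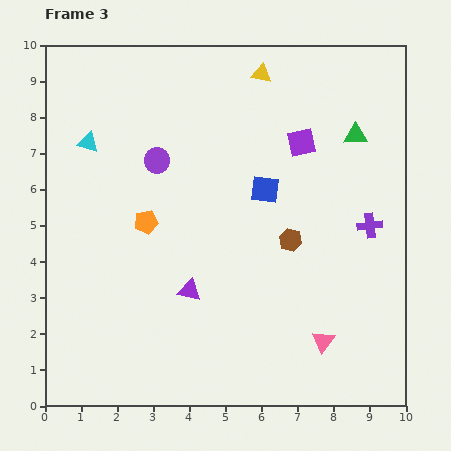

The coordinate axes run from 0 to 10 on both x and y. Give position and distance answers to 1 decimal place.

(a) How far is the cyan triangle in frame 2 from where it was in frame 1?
3.7

The cyan triangle moved from (6.4, 2.2) to (3.8, 4.8), a distance of √(2.6² + 2.6²) ≈ 3.7.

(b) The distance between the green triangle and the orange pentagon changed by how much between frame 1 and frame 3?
+3.6

Distance in frame 1: 2.7. Distance in frame 3: 6.3.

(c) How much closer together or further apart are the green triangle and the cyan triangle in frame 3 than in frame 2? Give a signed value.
+3.0

Distance in frame 2: 4.4. Distance in frame 3: 7.4.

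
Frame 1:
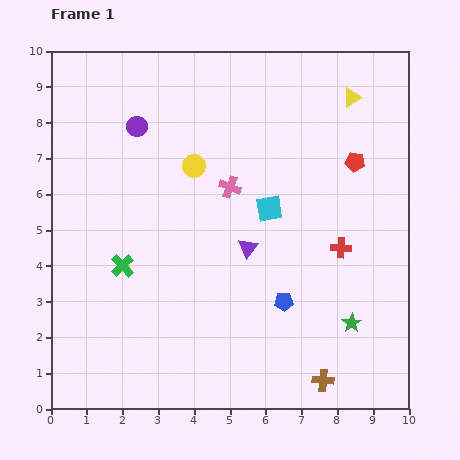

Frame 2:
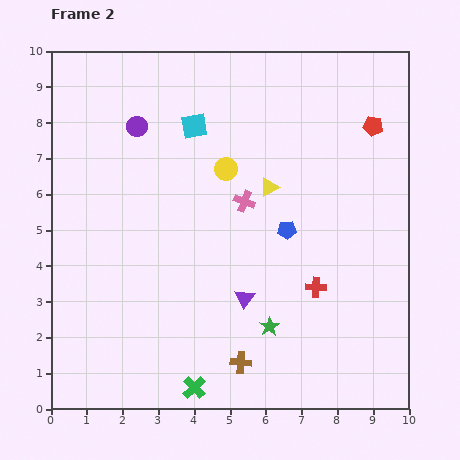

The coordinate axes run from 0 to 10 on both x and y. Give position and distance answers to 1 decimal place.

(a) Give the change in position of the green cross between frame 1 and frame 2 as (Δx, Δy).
(2.0, -3.4)

The green cross was at (2.0, 4.0) in frame 1 and (4.0, 0.6) in frame 2.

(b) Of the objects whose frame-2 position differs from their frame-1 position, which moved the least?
the pink cross

(moved 0.6)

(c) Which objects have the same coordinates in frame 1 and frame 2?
the purple circle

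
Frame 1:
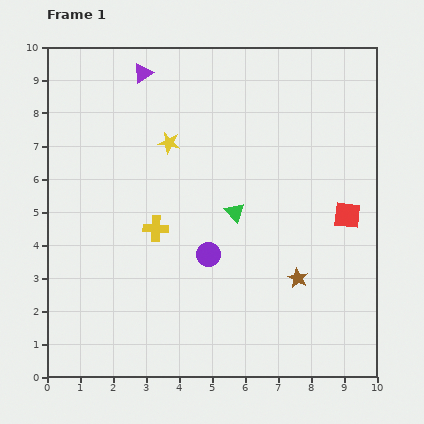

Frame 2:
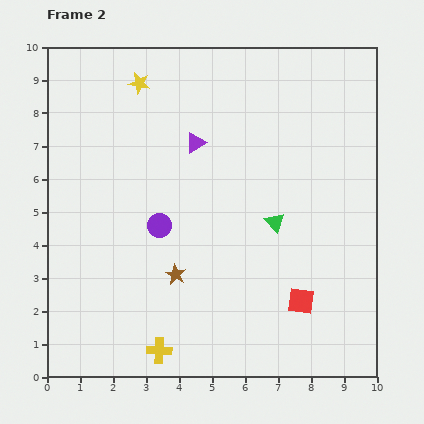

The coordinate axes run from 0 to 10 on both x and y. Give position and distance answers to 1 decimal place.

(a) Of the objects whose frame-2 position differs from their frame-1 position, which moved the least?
the green triangle

(moved 1.2)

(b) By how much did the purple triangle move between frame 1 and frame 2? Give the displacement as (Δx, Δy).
(1.6, -2.1)

The purple triangle was at (2.9, 9.2) in frame 1 and (4.5, 7.1) in frame 2.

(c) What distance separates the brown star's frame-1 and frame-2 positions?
3.7

The brown star moved from (7.6, 3.0) to (3.9, 3.1), a distance of √(3.7² + 0.1²) ≈ 3.7.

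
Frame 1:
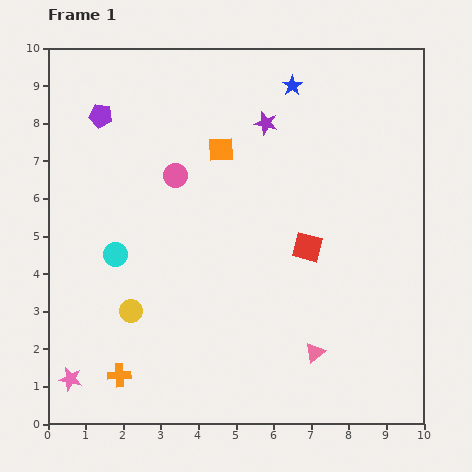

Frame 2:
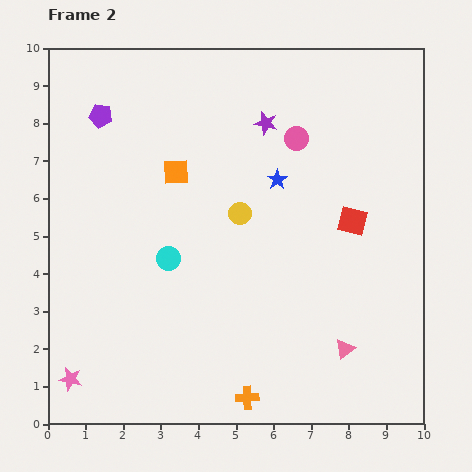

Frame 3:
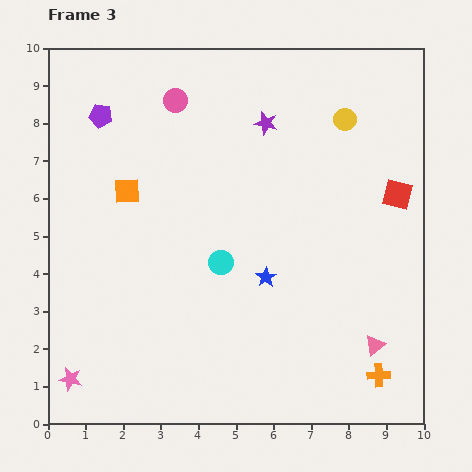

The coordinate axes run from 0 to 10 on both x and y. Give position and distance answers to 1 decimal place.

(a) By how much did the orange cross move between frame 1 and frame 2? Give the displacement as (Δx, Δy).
(3.4, -0.6)

The orange cross was at (1.9, 1.3) in frame 1 and (5.3, 0.7) in frame 2.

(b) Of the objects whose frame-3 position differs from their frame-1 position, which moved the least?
the pink triangle

(moved 1.6)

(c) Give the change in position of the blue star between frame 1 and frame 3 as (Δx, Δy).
(-0.7, -5.1)

The blue star was at (6.5, 9.0) in frame 1 and (5.8, 3.9) in frame 3.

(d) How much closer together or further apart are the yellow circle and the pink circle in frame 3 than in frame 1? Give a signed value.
+0.7

Distance in frame 1: 3.8. Distance in frame 3: 4.5.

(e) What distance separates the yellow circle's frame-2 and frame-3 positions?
3.8

The yellow circle moved from (5.1, 5.6) to (7.9, 8.1), a distance of √(2.8² + 2.5²) ≈ 3.8.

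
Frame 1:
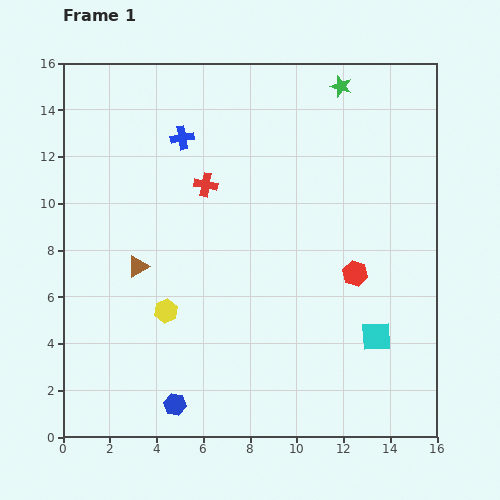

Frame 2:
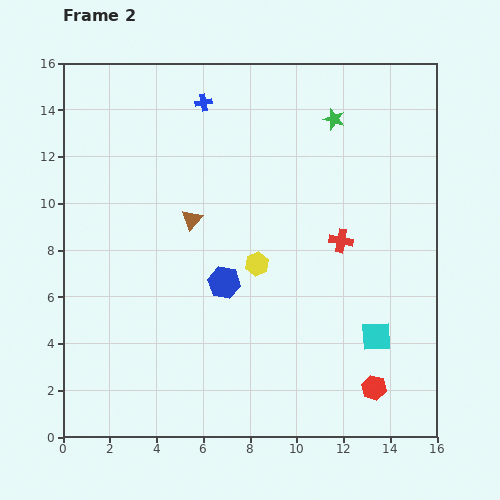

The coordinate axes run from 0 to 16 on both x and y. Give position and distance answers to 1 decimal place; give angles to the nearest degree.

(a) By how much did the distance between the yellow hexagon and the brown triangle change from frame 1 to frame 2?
+1.2

Distance in frame 1: 2.2. Distance in frame 2: 3.4.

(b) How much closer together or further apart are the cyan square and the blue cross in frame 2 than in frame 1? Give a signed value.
+0.5

Distance in frame 1: 11.9. Distance in frame 2: 12.4.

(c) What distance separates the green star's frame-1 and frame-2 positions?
1.4

The green star moved from (11.9, 15.0) to (11.6, 13.6), a distance of √(0.3² + 1.4²) ≈ 1.4.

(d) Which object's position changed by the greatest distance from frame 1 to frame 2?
the red cross

(moved 6.3; next 5.6)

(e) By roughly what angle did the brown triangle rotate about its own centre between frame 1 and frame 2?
21° counter-clockwise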